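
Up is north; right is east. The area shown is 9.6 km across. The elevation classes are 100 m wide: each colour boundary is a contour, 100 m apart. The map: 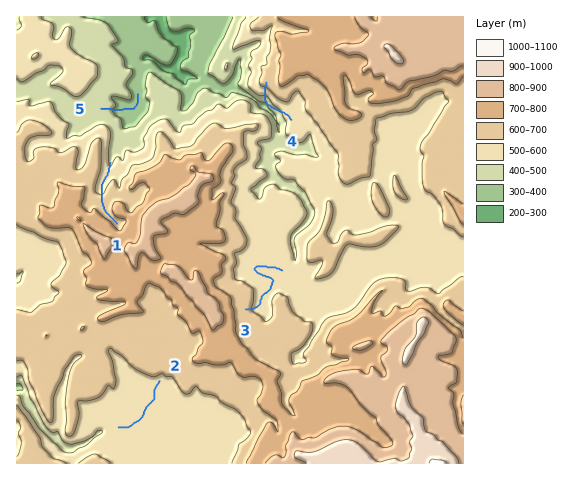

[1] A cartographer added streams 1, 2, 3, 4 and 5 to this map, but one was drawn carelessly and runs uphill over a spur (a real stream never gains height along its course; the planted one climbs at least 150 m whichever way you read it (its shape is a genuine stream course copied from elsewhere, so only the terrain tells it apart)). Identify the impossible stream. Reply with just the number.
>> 4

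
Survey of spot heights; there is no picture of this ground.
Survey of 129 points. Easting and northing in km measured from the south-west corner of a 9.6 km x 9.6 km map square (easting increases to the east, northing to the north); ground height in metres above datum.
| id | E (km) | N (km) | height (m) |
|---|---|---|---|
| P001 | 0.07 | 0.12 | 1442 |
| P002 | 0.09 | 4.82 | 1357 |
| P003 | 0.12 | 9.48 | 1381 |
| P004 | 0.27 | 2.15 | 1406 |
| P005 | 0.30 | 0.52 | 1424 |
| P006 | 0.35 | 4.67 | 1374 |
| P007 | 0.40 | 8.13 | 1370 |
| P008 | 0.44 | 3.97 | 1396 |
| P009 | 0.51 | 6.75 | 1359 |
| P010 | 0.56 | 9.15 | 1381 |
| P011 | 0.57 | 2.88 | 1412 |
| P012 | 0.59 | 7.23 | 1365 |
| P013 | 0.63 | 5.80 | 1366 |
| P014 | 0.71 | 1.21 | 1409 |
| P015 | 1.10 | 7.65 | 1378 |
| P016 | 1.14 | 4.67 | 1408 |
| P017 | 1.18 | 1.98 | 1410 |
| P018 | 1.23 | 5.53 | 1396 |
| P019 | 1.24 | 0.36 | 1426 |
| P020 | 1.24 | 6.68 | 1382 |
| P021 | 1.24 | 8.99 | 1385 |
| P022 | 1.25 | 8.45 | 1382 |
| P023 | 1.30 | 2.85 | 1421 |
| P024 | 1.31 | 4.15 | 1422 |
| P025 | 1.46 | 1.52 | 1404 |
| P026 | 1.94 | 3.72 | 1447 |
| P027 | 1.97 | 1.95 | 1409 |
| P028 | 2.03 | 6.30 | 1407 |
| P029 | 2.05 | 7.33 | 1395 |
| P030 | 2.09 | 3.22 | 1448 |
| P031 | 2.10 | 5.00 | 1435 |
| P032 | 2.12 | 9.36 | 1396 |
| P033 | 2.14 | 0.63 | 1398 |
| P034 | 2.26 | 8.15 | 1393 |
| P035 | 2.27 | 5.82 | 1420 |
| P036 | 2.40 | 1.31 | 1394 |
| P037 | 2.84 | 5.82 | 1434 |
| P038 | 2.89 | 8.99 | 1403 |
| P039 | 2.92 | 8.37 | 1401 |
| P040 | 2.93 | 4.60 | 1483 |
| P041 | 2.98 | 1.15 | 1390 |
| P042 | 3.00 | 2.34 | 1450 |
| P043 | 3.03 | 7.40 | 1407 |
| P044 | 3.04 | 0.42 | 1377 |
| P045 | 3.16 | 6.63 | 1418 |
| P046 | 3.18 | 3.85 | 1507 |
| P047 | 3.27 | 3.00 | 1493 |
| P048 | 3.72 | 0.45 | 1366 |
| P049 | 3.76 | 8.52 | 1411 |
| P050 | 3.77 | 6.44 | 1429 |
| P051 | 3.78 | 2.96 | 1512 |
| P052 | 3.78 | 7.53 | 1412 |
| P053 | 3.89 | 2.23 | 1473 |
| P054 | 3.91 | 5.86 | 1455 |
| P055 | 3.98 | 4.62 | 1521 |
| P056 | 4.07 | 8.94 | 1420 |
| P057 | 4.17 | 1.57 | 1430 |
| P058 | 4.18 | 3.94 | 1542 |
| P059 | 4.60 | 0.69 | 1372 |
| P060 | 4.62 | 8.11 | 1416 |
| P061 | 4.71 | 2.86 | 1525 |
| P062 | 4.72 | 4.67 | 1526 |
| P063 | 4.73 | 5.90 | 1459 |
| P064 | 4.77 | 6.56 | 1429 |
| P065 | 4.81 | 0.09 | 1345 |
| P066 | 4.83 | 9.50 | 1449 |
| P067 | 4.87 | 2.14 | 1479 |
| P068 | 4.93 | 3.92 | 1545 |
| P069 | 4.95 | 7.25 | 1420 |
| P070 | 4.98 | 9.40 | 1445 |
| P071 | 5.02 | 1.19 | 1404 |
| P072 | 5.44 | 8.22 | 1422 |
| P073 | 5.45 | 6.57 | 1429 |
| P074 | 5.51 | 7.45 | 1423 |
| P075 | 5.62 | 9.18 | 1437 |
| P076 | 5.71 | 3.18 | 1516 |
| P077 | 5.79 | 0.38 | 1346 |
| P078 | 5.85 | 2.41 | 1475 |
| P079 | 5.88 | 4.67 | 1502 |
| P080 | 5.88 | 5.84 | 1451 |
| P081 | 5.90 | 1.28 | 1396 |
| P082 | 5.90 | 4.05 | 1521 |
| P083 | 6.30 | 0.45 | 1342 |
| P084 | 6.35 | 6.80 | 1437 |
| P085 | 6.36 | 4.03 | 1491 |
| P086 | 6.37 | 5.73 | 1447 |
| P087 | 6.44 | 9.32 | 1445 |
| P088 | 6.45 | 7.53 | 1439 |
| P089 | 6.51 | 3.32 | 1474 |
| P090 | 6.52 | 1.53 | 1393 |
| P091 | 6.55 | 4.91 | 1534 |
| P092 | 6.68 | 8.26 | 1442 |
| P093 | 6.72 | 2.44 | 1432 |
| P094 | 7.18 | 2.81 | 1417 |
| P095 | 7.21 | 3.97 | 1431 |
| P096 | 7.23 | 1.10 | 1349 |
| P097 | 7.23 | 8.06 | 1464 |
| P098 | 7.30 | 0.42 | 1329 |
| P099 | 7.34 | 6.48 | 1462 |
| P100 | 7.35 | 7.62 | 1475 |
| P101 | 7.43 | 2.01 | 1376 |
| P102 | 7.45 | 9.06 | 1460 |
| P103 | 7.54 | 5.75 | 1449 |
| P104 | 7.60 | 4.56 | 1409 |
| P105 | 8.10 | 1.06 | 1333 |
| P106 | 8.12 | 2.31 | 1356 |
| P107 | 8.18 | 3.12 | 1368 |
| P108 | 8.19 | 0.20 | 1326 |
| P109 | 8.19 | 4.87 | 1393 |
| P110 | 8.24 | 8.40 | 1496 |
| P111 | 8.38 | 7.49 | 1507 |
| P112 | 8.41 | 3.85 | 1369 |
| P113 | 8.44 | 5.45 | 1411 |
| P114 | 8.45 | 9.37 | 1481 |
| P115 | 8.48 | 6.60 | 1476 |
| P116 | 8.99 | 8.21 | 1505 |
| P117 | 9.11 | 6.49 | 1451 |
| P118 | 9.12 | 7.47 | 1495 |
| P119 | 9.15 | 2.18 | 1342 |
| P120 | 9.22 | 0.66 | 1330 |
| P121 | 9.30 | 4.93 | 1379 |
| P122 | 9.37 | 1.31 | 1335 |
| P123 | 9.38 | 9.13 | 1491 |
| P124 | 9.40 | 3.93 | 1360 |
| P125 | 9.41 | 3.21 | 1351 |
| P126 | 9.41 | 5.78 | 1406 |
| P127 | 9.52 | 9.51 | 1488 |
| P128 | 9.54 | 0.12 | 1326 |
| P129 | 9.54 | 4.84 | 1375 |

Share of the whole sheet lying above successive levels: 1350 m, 92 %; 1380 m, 80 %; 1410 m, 59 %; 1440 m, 35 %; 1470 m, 21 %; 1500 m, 10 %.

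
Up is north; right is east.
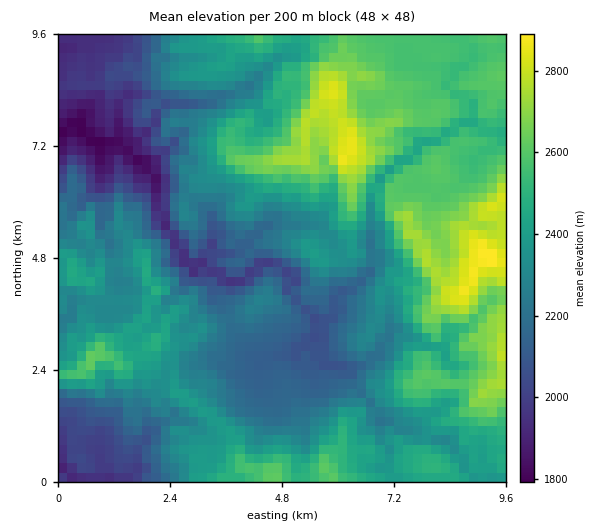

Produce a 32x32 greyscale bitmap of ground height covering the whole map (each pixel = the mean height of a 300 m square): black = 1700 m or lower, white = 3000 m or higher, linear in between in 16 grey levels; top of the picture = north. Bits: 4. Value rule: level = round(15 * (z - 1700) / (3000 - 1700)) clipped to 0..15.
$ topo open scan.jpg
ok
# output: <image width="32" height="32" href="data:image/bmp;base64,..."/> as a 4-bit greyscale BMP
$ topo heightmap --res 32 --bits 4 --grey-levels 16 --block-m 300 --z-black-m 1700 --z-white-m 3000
<image width="32" height="32" href="data:image/bmp;base64,Qk12AgAAAAAAAHYAAAAoAAAAIAAAACAAAAABAAQAAAAAAAACAAATCwAAEwsAABAAAAAAAAAAAAAAABEREQAiIiIAMzMzAERERABVVVUAZmZmAHd3dwCIiIgAmZmZAKqqqgC7u7sAzMzMAN3d3QDu7u4A////ADMzM0VoiZqrqaqpiImZmIg0Q0RWeIiampiqmIiZmYiJNDREVniImIiHiZiHiYh4iTREVVZ3eId3dniYd3d4iZlERFZWZ4h2ZmZ3mGZ3iZqqRVVmZ3iHZVVWZndniZibu2d3d3eHdmVVVVVmeJqqq8yamJiHh3ZVVVVVVXiaqqq8iampiHZlVVVVRFVniqmavIiqmJh3ZlVVVEVnZnmYq7x4iYiJd3ZVVVVFZ3Z4mZu8Z3d4iId2ZmVVRFZ3ebqqvHd3d4eHZWZmZFVWd4q8zKt3h3eIZlVVZkVlVneJvd27iYd3l2RDM1VFZmVoibzdzYh3eIZDNFVERod3Z4rMze2HdniGNERVVmiHd2eby83tZ3Z3ZDVUVWZ3d4dovLvN3Wd2dlNWVWZmZniYebu7zMxlZXZDZmZ4dneIqnq7u7zdVURUM2Z2eIiJmbqKqqqrvVUzQyJXd4iaqqrLmaqqqqxEIjIjZ3iru7zL3LmaqqqrIiEiI1aJqqvMvN3LqaqqqiIRIjVXiamavMzdu6mZqqkRIiM1ZniZiazM3Lu6qpmZIiMkVGZniImrzcu7uqqpqjMjM0VVVmeJms3Lu7qqqaozNDRWd3d2eZrNy7uqqqqqMzREVniIh3iavLu6qqqqqjMzNFZ3iIiYiJu7qqqqqqozMzRWeIiZqZmquqqqqqqq"/>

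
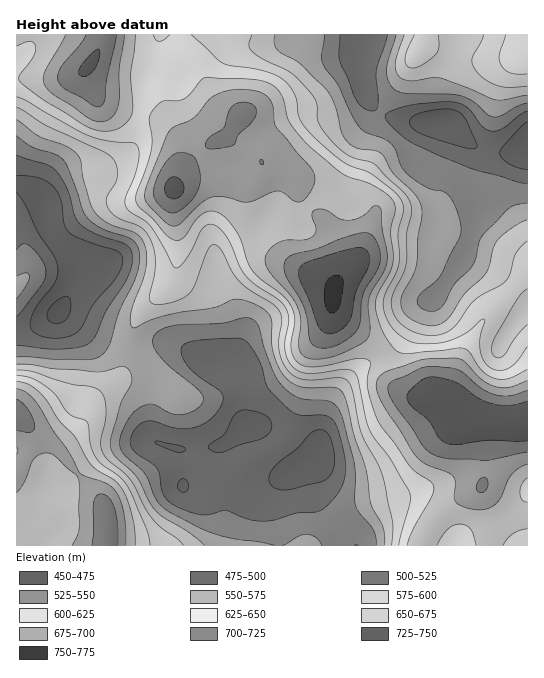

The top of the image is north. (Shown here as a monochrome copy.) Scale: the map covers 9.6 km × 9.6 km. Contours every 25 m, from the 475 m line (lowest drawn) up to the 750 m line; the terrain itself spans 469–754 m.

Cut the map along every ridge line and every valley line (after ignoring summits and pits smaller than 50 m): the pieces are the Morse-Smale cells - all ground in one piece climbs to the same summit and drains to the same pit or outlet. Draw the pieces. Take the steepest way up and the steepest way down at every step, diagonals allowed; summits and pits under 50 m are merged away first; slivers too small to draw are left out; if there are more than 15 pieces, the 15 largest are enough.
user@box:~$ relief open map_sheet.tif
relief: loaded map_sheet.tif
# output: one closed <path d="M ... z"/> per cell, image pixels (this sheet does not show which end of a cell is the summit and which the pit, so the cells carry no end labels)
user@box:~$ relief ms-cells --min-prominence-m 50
<path d="M374 107l-1 10-12 19-20 44-11 11-15 8-7 8 19 17 13 29 1 16-6 18-3 17 3 8 12 13 23 16 13 14 18-15 18-31 20-14 26-37 37 17 26 22 0-146-14 2-28-2-12-5-27-23-44-2-14-4z"/><path d="M250 234l-23 9-11 10 0 16 3 12 13 27 7 20 0 13-4 15-8 10-10 0-24-11-12 2-10 6-10 13-5 13-5 27 0 19 4 7 11 4 9 3 24 0 24-4 23-20 12 2 11 12 18 25 8 5-16 14-6 10-1 16 7 36 75 1-3-7-31-35-7-20-4-23 11-12 0-10 4-18 4-12 11-18 22-24 21-10 1-4-48-41-3-8 3-15-8-8-60-28-14-13z"/><path d="M221 34l-60 0-2 3-4 23-8 20-7 35 23 7 13 13 5 12 0 10-6 26 5-11 21-21 16-10 12-2 34 24 10 2 16 6 7 10 7 19 4 5 4-2 19-12 11-11 20-44 12-19 2-5-10-17-4-19 0-20 4-12-70-6-21 5-39 2-6-3z"/><path d="M173 343l-15 0-12 4-16 2-3 16-7 12-25 22-10 22-15 16-14 10 44 52 4 8 3 14 0 24 171 1 1-9-7-28 1-16 6-10 16-14-8-5-18-25-11-12-12-2-15 14-17 8-39 2-17-6-6-4 0-32 9-31 10-13 10-6 16-1z"/><path d="M383 355l-22 12-18 18-10 14-9 22-4 18 0 10-11 12 0 7 11 36 35 42 64 0 13-23 15-17 31-16 5-5 2-10 0-26-2-14 1-12-21-2-9-6-16-16-5-2-22-2-12-6-7-10z"/><path d="M145 115l-5 1-5 27-12 15-12 7-30-2-14 4-15 12-11 18 12 38 20 21 6 11-2 14-18 31 32 22 31 13 9-2 0-9 5-16 5-8 30-28 6-21 0-30-4-17 0-25 2-12 6-22 0-10-5-12-9-10-12-7z"/><path d="M61 313l-24 13-21 6 0 213 90 1 1-25-3-14-4-8-44-52 14-10 15-16 10-22 25-22 8-16 1-13-19-5-19-9z"/><path d="M465 258l-26 37-20 14-18 31-17 15 5 17 8 15 6 4 14 6 16 0 5 2 16 16 9 6 64 2 1-124-26-24z"/><path d="M527 34l-158 0-8 22 0 20 4 19 10 14 14 8 22 5 36 1 22 19 13 8 9 3 23 0 13-3z"/><path d="M229 139l-12 2-10 5-27 26-4 8-3 11 0 25 4 17 0 30-2 13-4 8-30 28-5 8-5 16-1 13 16-2 12-4 15 0 44 23 10 0 8-10 4-15 0-13-7-20-13-27-3-12 0-16 11-10 22-10-5-14 0-20 5-14 11-13 1-11z"/><path d="M102 34l-86 1 0 149 17 7 8 10 7-17 17-15 16-6 30 2 12-7 12-15 5-28-23-6-15-7-6-6-11-23 16-29z"/><path d="M501 422l-16 0-2 2 2 25 0 26-2 10-5 5-31 16-18 21-8 19 107-1-7-26 2-12 5-12 0-71z"/><path d="M21 185l-5 0 1 146 20-5 20-12 15-22 7-15-2-14-24-28-10-32-10-12z"/><path d="M159 34l-56 1-2 9-16 27 6 16 11 15 27 11 12 0 6-33 8-20z"/><path d="M307 206l-16 17-22-2-20 12 4 7 14 13 60 28 7 8 7-20-1-16-13-29z"/>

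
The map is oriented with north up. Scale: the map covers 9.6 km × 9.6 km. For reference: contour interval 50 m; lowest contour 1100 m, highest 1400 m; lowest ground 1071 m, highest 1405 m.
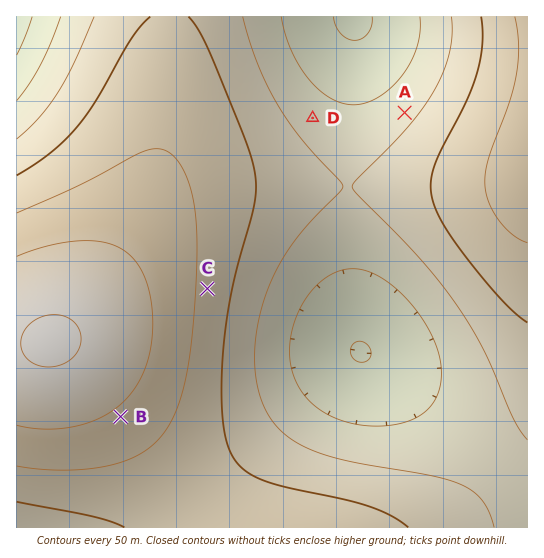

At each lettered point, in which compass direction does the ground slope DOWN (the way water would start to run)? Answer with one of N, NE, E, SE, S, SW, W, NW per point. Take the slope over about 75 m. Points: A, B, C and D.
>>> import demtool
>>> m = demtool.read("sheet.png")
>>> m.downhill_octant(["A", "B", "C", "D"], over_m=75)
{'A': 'NW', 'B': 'SE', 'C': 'E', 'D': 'NE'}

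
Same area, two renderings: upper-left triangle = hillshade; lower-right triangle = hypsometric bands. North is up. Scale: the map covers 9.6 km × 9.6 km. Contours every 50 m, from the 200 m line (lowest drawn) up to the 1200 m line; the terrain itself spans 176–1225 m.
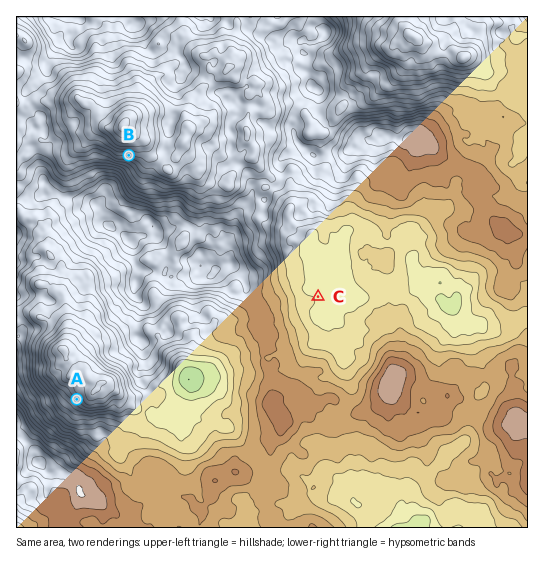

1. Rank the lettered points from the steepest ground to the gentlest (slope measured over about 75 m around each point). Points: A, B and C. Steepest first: B A C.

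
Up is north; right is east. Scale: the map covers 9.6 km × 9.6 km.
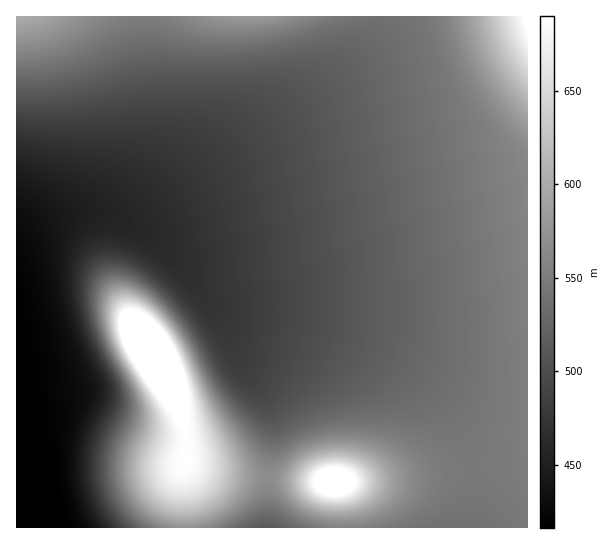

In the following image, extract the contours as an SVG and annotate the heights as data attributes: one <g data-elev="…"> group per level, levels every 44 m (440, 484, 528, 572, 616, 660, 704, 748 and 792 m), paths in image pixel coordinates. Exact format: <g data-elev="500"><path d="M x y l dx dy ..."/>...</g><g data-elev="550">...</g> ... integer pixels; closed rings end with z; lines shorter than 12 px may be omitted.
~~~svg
<g data-elev="440"><path d="M17 188l25 17 8 8 5 9 3 13 2 44 5 27 11 35 19 45 0 12-15 40-3 27 1 16 3 16 7 16 8 14"/></g><g data-elev="484"><path d="M17 121l44 3 92-3 22 2 19 5 17 10 13 15 11 22 10 34 11 56 3 50-1 22-3 18-6 14-6 6-5 0-7-5-30-44-17-21-21-22-20-15-18-9-18-3-6 1-7 4-8 11-3 21 4 26 9 27 18 35 3 13-2 13-12 24-5 15-3 16 1 16 3 13 5 14 7 12 8 10"/></g><g data-elev="528"><path d="M239 527l18-9 10-2 10 2 15 9"/><path d="M17 79l21 0 22-4 61-19 20-4 18-1 51 4 25 0 28-3 58-10 21-2 16 2 10 7 8 12 7 20 25 113 14 85 2 31-1 25-3 20-6 17-11 14-17 11-69 22-18 8-18 11-6 1-6-1-8-4-10-8-26-30-14-20-23-45-12-17-14-15-16-14-16-9-13-3-11 2-7 6-4 9-1 12 1 15 9 28 21 41 4 17-2 12-15 35-2 13 0 15 4 15 7 13 9 12 11 9"/></g><g data-elev="572"><path d="M194 527l23-7 22-15 16-20 2-7-1-8-10-21-32-50-26-53-15-24-15-17-16-13-15-6-12-1-6 4-5 8-2 10 1 15 9 27 23 42 5 19-2 13-10 22-4 12-1 13 2 12 6 16 12 15 15 9 18 5"/><path d="M332 521l17 0 17-3 15-6 12-9 8-10 3-11-2-12-7-11-10-8-12-5-15-4-16-2-15 2-14 3-13 6-10 8-9 10-4 8 0 6 5 10 9 11 11 8 13 5z"/><path d="M17 42l17-2 17-5 16-8 15-10"/><path d="M206 17l17 5 19 1 23-1 23-5"/><path d="M459 17l9 32 15 32 19 28 25 29"/></g><g data-elev="616"><path d="M175 513l11 0 12-2 11-4 10-8 8-9 4-9 1-11-1-11-5-14-19-39-22-53-11-20-13-17-15-13-13-7-12-1-7 3-4 8-1 11 2 13 9 23 25 45 6 19-2 13-11 31-1 9 1 9 5 12 8 10 11 7z"/><path d="M327 509l12 0 12-1 11-4 9-6 5-7 3-8-1-8-5-8-14-9-20-5-20 3-16 8-5 7-3 7 0 7 3 6 11 11z"/><path d="M487 17l6 21 8 20 12 20 14 18"/></g><g data-elev="660"><path d="M329 501l17-1 13-7 4-6 1-5 0-5-4-6-10-6-13-3-14 2-11 6-6 9 2 10 9 8z"/><path d="M179 495l8 0 8-2 7-5 6-6 3-7 2-8-3-20-21-70-9-23-6-13-12-17-13-12-14-8-10-1-6 4-3 8 0 11 2 12 9 20 30 48 7 19 0 13-9 25 1 12 3 8 5 6 7 4z"/><path d="M509 17l7 22 11 22"/></g><g data-elev="704"><path d="M328 493l10 0 9-3 5-7-1-6-5-4-8-3-8 0-8 3-4 5-1 7 5 5z"/><path d="M175 410l4 1 4-2 3-14-4-21-9-25-10-16-13-14-13-7-10 0-4 5-2 9 2 12 6 13 25 38 12 14z"/></g><g data-elev="748"><path d="M166 389l7-1 2-3 1-6-3-14-6-16-8-13-9-10-9-5-8 0-4 5-1 7 6 18 17 25 8 8z"/></g><g data-elev="792"><path d="M158 371l5 0 2-4 0-8-3-9-5-8-7-7-5-3-6-1-2 3-1 4 3 12 10 13z"/></g>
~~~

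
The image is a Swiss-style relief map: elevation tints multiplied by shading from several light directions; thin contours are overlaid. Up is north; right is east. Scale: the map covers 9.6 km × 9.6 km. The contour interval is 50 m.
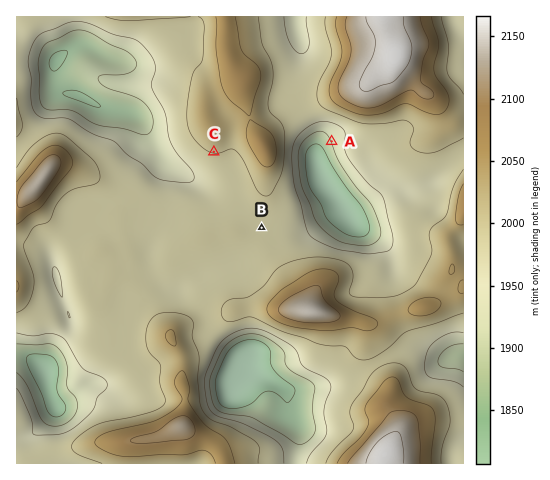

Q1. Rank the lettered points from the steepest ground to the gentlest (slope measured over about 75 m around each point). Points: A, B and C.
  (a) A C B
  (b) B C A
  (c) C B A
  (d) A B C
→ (a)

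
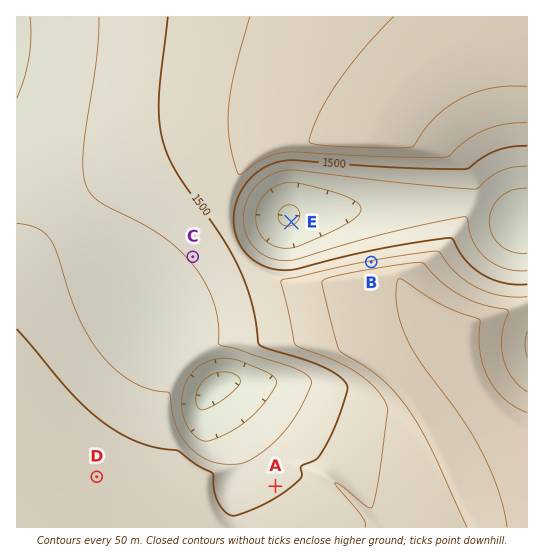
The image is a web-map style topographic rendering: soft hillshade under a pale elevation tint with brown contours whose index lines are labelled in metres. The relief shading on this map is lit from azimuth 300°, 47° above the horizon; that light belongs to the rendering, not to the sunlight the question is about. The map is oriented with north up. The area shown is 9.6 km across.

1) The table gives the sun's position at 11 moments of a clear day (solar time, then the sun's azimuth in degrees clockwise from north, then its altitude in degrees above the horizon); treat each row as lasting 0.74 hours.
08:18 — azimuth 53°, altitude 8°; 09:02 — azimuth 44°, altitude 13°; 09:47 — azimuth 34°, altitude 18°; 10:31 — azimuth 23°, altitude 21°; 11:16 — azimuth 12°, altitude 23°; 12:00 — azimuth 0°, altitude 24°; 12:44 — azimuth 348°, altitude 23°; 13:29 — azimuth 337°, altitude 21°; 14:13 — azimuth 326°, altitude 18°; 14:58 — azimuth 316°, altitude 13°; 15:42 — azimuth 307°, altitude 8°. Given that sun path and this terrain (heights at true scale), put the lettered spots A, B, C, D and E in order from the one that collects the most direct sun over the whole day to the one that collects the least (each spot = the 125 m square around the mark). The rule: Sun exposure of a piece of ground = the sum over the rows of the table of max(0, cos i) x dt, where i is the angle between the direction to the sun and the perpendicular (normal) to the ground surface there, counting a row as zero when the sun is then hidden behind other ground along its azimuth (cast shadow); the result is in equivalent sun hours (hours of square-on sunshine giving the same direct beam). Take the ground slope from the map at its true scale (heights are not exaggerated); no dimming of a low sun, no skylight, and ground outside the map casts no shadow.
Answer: B > A ≈ D ≈ E > C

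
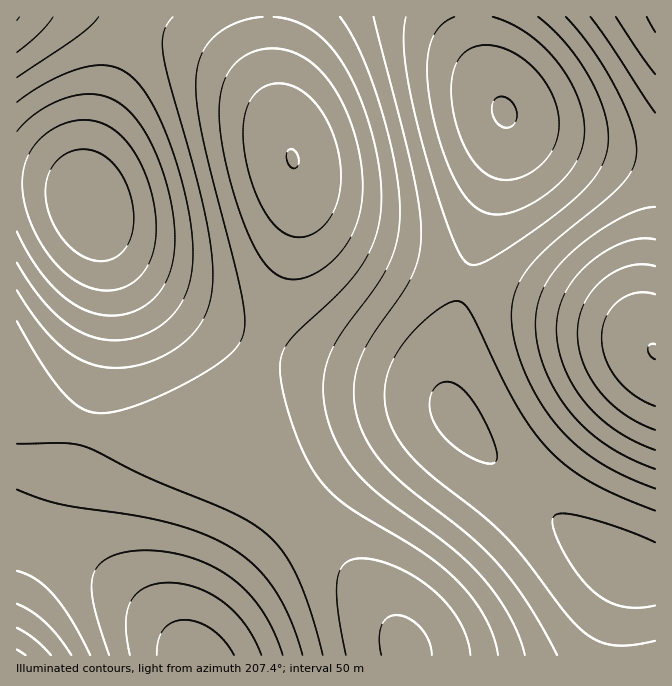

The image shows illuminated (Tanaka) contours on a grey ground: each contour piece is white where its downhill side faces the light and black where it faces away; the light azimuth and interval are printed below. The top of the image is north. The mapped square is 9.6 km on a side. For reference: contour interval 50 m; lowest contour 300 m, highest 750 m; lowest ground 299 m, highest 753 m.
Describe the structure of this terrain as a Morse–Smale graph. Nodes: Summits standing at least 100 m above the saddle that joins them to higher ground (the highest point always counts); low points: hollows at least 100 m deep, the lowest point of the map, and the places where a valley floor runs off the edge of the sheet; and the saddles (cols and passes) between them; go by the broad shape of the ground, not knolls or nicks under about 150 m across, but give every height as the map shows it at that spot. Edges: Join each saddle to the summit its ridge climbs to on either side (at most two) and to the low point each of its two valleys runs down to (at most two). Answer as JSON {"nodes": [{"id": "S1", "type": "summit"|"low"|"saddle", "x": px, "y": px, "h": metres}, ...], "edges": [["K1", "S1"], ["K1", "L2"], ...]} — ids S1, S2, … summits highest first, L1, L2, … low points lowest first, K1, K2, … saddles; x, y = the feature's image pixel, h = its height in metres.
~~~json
{"nodes": [
{"id": "S1", "type": "summit", "x": 504, "y": 112, "h": 753},
{"id": "S2", "type": "summit", "x": 90, "y": 205, "h": 743},
{"id": "S3", "type": "summit", "x": 195, "y": 655, "h": 679},
{"id": "L1", "type": "low", "x": 654, "y": 350, "h": 299},
{"id": "L2", "type": "low", "x": 292, "y": 158, "h": 299},
{"id": "L3", "type": "low", "x": 17, "y": 655, "h": 337},
{"id": "L4", "type": "low", "x": 405, "y": 650, "h": 339},
{"id": "L5", "type": "low", "x": 655, "y": 17, "h": 390},
{"id": "L6", "type": "low", "x": 17, "y": 17, "h": 396},
{"id": "K1", "type": "saddle", "x": 525, "y": 492, "h": 645},
{"id": "K2", "type": "saddle", "x": 465, "y": 283, "h": 596},
{"id": "K3", "type": "saddle", "x": 655, "y": 160, "h": 529},
{"id": "K4", "type": "saddle", "x": 34, "y": 538, "h": 520},
{"id": "K5", "type": "saddle", "x": 134, "y": 17, "h": 512},
{"id": "K6", "type": "saddle", "x": 87, "y": 428, "h": 446},
{"id": "K7", "type": "saddle", "x": 262, "y": 347, "h": 444},
{"id": "K8", "type": "saddle", "x": 297, "y": 510, "h": 427}],
"edges": [["K1", "S1"], ["K1", "L1"], ["K1", "L4"], ["K2", "S1"], ["K2", "L1"], ["K2", "L2"], ["K3", "S1"], ["K3", "L1"], ["K3", "L5"], ["K4", "S3"], ["K4", "L2"], ["K4", "L3"], ["K5", "S2"], ["K5", "L2"], ["K5", "L6"], ["K6", "S2"], ["K6", "S3"], ["K6", "L2"], ["K6", "L4"], ["K7", "S1"], ["K7", "S2"], ["K7", "L2"], ["K7", "L4"], ["K8", "S1"], ["K8", "S3"], ["K8", "L4"]]}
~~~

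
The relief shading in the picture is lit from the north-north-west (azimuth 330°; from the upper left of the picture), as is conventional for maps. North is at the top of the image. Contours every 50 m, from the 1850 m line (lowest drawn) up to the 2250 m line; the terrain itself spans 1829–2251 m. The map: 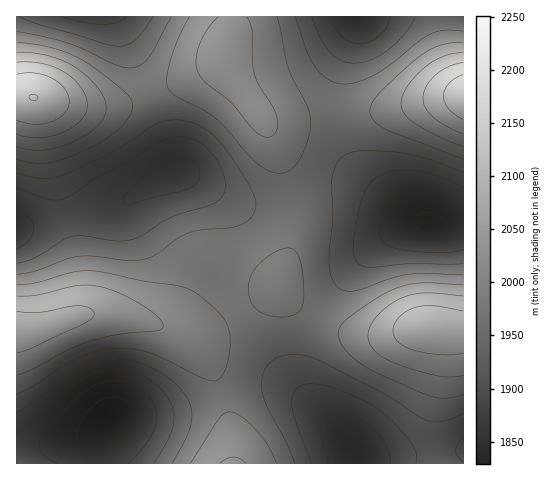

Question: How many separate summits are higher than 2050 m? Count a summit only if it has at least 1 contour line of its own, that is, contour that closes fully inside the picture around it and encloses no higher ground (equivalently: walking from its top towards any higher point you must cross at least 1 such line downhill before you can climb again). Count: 1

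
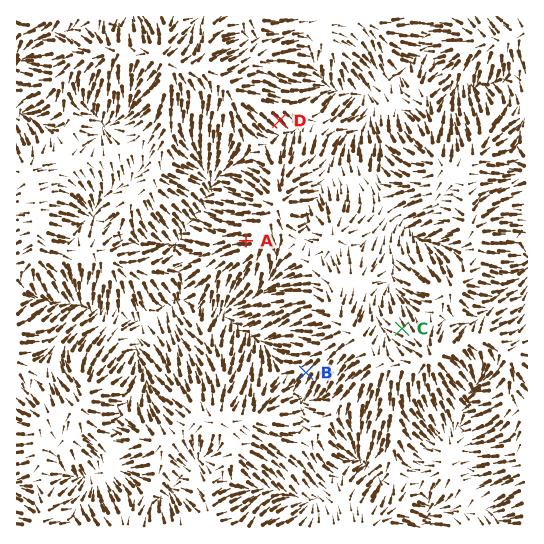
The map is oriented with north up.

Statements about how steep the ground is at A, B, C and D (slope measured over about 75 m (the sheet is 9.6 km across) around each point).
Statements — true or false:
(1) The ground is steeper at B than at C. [true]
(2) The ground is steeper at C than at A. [false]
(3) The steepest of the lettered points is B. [false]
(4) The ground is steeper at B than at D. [true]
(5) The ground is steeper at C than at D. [false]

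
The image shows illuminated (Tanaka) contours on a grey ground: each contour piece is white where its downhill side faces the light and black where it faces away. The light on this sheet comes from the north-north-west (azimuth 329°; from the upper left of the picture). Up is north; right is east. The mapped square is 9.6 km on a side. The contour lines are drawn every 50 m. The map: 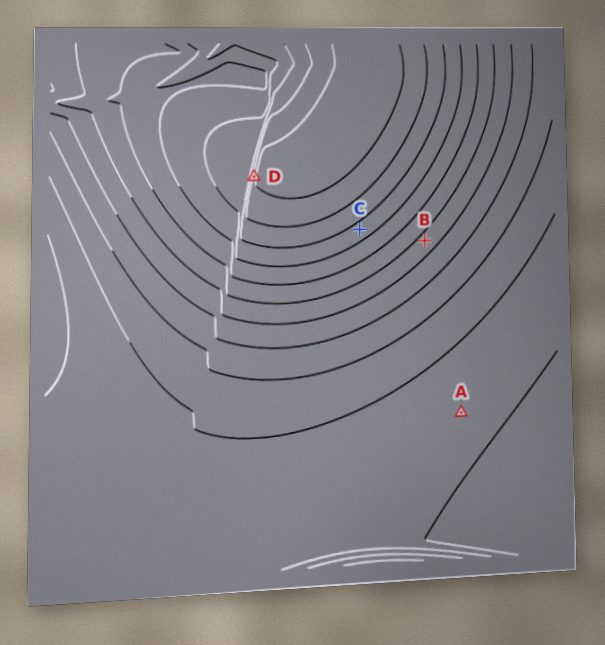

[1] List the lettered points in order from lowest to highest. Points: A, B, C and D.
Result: A B C D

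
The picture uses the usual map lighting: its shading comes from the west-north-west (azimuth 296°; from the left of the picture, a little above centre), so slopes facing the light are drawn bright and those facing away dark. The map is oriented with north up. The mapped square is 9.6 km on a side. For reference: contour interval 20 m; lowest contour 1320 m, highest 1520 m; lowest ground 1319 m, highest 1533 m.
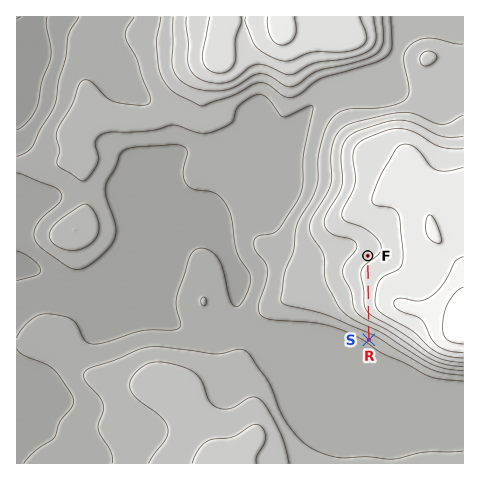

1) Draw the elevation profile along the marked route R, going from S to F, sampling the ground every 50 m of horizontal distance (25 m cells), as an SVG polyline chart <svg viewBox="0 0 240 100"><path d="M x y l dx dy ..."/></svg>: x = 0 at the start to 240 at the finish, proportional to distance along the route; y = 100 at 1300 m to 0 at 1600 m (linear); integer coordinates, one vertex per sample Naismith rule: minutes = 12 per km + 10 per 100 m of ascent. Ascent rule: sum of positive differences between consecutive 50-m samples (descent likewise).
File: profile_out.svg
<svg viewBox="0 0 240 100"><path d="M0 72l7-2 6-1 7-3 7-2 6-2 7-3 7-3 6-2 7-3 7-2 6-2 7-1 7-1 6-1 7 0 7 0 6 0 7 0 7 0 6 0 7 0 7 0 6 0 7 0 7 0 6 0 7 0 7 0 6 0 7 1 7 0 6 1 7 1 7 0 6 1 7 1"/></svg>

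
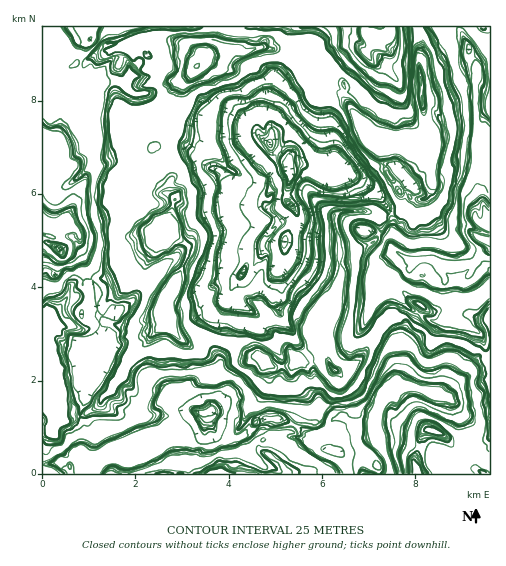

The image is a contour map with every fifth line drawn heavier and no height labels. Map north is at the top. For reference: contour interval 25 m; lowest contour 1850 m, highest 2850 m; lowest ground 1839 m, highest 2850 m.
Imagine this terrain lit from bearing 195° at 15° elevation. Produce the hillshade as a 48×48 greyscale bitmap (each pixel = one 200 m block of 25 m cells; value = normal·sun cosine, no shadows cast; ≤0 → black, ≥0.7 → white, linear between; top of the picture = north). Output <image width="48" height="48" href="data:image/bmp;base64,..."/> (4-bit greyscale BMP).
<image width="48" height="48" href="data:image/bmp;base64,Qk32BAAAAAAAAHYAAAAoAAAAMAAAADAAAAABAAQAAAAAAIAEAAATCwAAEwsAABAAAAAAAAAAAAAAABEREQAiIiIAMzMzAERERABVVVUAZmZmAHd3dwCIiIgAmZmZAKqqqgC7u7sAzMzMAN3d3QDu7u4A////ADAkViAAAANFQAAAA3UTQgBFqAy3AlZmVEaFZ0ASAAARAAABJmMkAABWggyTBGZmVa2qvKdmVBAAAAABVjNBACVlIDpSNnhmZtyc3Lu4ZmMREQAAEzUwJmZlAIlWnMdFZ5ipl5u7uoZlMCZmMQAVq2VUJJhWeTABV2aGeIiKy4ZUABZqkxJpyoVlRYdSEAAAaHZDWcl2diRUSHdpqry5h6vJdlEwAAAFimVBRqmFVCVWrMh4jf/tuO/+p0AAAABZiGYxVDmHVXZmnNmpvu3crf/8mGMQAVqpiWUiVRWIVZvM3c3t7aiorv65iJd4vd2pimUjZkF3dq3eypz/7cvczdhpd5ve/+zciVQEZmJXrN3e3Irt24abvHMlZpzM7s3cyFMFVmUmrMvNy62XYQBTZ0EAJnveztzO1lNFZlZHapnaVrtjAAQAdlEAFZrLvLzaMlWJhmeHet3CREEAAAAGdlM0BZiLxSMABWZ3RWdmeLowEAAAAQAYdlVDA3vNcAAAalUgJWVDZ3USAAAABSBlVlVTIEmUIzRWdxEjZmZyZGUiBBAAVQBEFVRjQgACZEVVUQA2ZWnKY0VSFBA1QAEiAVRSRQADACNDQBEkRXrLdRVkRCRVACMQACVCNVNQAAAABBAiRop3ZiFEdDRTVAAAARVCRWUAAAAAAQAAFYpmZ1EUdERVUwAAEkUyVVAANFVVQAAABHhmi7cWZURoUTQyJXYyZRAWVXmnUgABJGdnrLuXZkRWUSRUaIczZjK9ze3JQBaERXdoqIq0NUVVVFVmeIcRBnzu7tpxAGhliYdmdmZgESRWZ4h2ZoYABazNzJYQBFZYu5dlIlUgEAFVZ3ZlR4YWy7vcu6QRM7y8qrdlIAMDIAJVUyI2iXFc2lqneHYxNtzLiLdmUhNFMiRVUzI7twAAAAiImmgjmpeYeIZmZnVDMlRWVkN8kAAAAEqXe4UVq2Zoh2ZWZlMCAkRmZRMkAAAABMpUinJFeFVXtzZmZUITAgaGUAAAAAEBjdYqxkNWVlZWtzVWZlRAA0pUABBDJWZ8/7SdpUM2RWZql2ZlZmVAN6UAABN3eIff/8zrZWMkRWZ7lnlmZmUyV2AAEgfLrd3//aumZlNDRWaadnhmVVVWVTAAQkjM7t7/x1VlVkNTRrvJZndmVVVWRTIjVqie/d79dTADVSJCR923ZodlVVVVVUNVZ6nf7t/qQAAAZQISSph2ZndlVVVldUVqmL3e7d7EAAACpRICXGZmZmQwAVZ2iWiu3e/t7MtgAgAHtCICWFZmZmAANnnMu73+7u7tpmYwMAAHkgADVmZmZmEVmnre7v/tzdy8ZmZBAAAncQAiRWZmZmeYmGRc7t3KvLrYZWUAAAKHUAAwWGZmaLqstlRmmqiZus62ZlIAAEWXMAAgimZUNsurdmeTRVR7u9pmVUAAAAJ2MAAyqmVQAEZ3Zmh0AAIlZ2VVVQABJAFmAAM2yGUQAAAAJFYAAAAAABMhEAEkNVSIEAVLp1QAVRAAAkIAAAAAAAEAAAMzF2aJQDVchw=="/>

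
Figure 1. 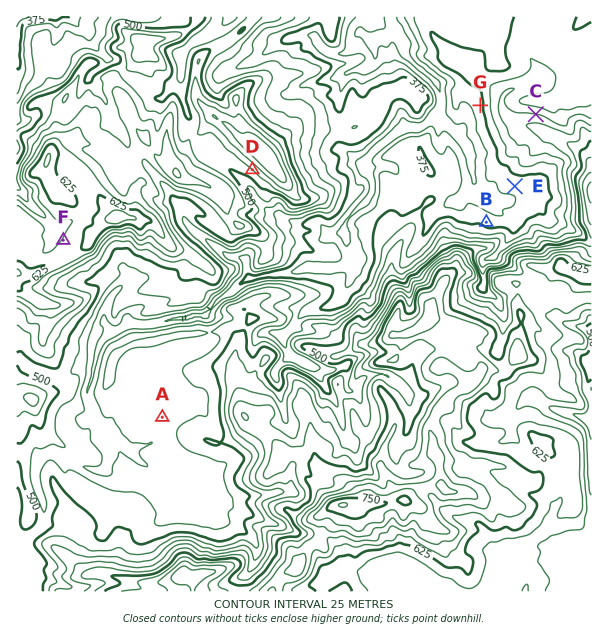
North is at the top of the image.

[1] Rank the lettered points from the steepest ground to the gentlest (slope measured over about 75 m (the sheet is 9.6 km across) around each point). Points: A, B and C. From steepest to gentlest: C B A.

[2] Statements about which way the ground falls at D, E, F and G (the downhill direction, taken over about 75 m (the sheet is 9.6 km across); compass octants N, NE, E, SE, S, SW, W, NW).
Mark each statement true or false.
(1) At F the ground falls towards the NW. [true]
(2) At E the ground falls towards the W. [false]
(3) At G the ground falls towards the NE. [false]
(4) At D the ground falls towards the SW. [true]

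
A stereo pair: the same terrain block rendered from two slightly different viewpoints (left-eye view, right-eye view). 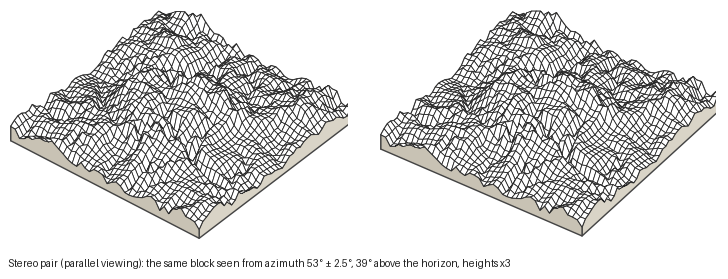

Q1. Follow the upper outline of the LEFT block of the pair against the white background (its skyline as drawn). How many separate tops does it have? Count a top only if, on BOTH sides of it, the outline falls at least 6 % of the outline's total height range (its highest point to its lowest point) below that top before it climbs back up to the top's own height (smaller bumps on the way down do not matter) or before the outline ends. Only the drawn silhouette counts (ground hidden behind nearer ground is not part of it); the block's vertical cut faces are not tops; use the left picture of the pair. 2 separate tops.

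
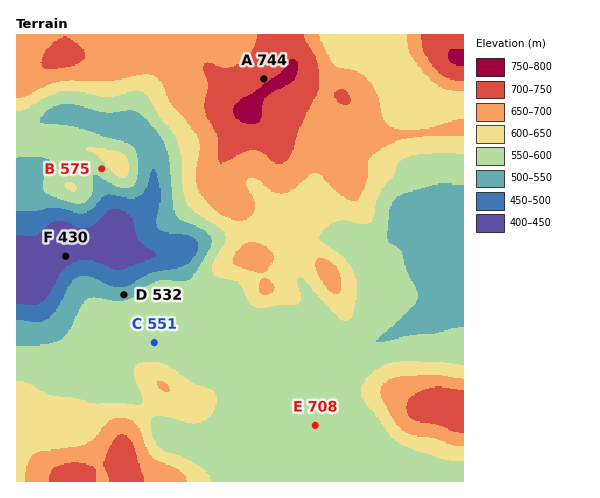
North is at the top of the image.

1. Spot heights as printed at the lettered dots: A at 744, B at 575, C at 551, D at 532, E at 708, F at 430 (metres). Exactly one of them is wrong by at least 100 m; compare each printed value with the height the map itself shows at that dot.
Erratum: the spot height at E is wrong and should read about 558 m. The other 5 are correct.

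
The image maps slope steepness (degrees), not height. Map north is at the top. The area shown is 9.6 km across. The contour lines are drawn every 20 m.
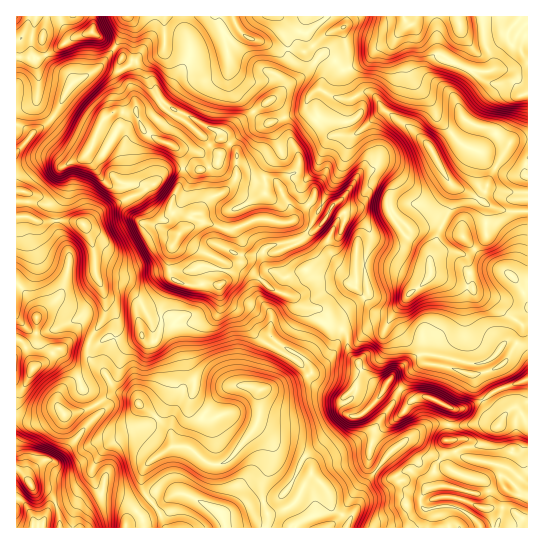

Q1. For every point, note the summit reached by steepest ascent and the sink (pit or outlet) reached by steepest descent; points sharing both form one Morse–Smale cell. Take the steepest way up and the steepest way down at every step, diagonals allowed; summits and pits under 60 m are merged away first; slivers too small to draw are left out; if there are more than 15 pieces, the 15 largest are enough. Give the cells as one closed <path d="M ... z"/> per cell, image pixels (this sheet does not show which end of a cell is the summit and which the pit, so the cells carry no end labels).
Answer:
<path d="M273 100l-6 1-30 22-15 16-7-10-6-1-15-9-21-10-11-8-13 8-11 0-2 2 7 22-11 9-3 7 4 30 4 5 10 6 6 12 8 7 9 0 2 2 9 14 0 6-10 20-2 20 4 10-12 26 0 19-5 15-9 0-5-5-11 4-24-3-9 7-10 1 1 13 15 13 9 16 6 5 14 4 10 12 12 7 16 16 1 4 1 11-22 14-8 11-2 14 8 14-20 19-3 10 220 0 3-6-4-6-12-6-6-20-16-16 0-8-3-4-11-7-18-6-23-23 4-13 0-23 19-3 23-8 21-14 10-11 8-23-13-10-1-6-5-4-5-3-15-1-8-10-24-9-29-25-4-1 4-4 2-15-7-12 1-3 9 12 5 1 12 10 10 2 26-10 18-14 12-16-2-5-14-8-21 21 0-10-11-18-1-10 17-13 2-15-10-17-5-23z"/><path d="M346 16l-67 1 5 9 0 9 4 8 0 12 3 8-7 14 0 9-3 5-9 8 12 16 5 23 10 17-2 15-17 13 0 6 11 18 3 13 19-20 14 8 2 5-9 13-21 17-26 10-10-2-12-10-5-1-9-12-1 3 7 12-2 15-4 4 4 1 29 25 24 9 8 10 15 1 5 3 12 16 8 2 4-5 7-3 18 0 6-2 12 1 2-4 2 7 7 8 19 16 1 8 6 9 21 3 24 8 20-4 16-10 14-26 2-9 5-1 0-186-14 1-7 3-16-14-13-2-12-7-12 13-24 15-21-21-23-15-15-19-8-1-10 7-14 0-17-8-2-4 7-16 20-22-4-16 0-6 4-4z"/><path d="M527 380l-29 9-15 11-22 9-11-1-21-11-11 0-7 3-12-9-10 18-18 23-52 28-7 7-1 7 16 16 6 20 16 11-2 7 180 0z"/><path d="M135 111l-21 1-7 4-6 6-8 19-28-13-12-11-20 16-14-8-3 1 0 91 9-1 13 5 39 0 8 5 6 12 4 13 1 24 9 23 0 16-4 9-9 12-2 9 8 0 9-7 24 3 11-4 5 5 8 0 6-15 0-19 12-26-4-10 0-10 3-15 9-15 0-6-11-16-9 0-8-7-6-12-10-6-4-5-4-30 3-7 11-9z"/><path d="M103 372l-6 0-32 15-8 11 0 7 5 7-5-1-22 10-19-2 1 109 108 0 4-10 20-19-8-14 0-10 4-9 6-6 22-14-2-15-17-16-11-7-10-12-16-5z"/><path d="M458 16l-43 0-5 9-7-9-56 0 0 7-4 4 4 22-18 18-9 22 19 10 14 0 10-7 8 1 15 19 23 15 21 21 24-15 12-13 12 7 13 2 16 14 20-4 1-45-7 1-8-12-20 1-8-3-10-8 2-18-17-26z"/><path d="M278 16l-151 0-6 19-6 12 6 7 1 5 11 1 4 5 0 13-4 9 3 23 13-1 13-8 11 8 21 10 15 9 6 1 7 10 15-16 38-26 9-11 0-9 7-16-3-6 0-12-4-8 0-9z"/><path d="M30 217l-3 6 0 8 8 22 0 14-14 22 10 12 5 12 0 25-5 6-6 2 9 22 9-5 14-14 4 0 12-9 16 3 15-25 1-20-9-23-1-24-10-25-8-5-39 0z"/><path d="M93 16l-77 1 1 91 13-3 7-6 2 7 14 11 18-32 24-14 9-9 9-15-21-16z"/><path d="M361 369l-35 0-14 4 42 10 2 8-4 7-7 5-22 1-29 9-13 0-15-4-5-10-1 14-4 13 23 23 27 11 5 6 0 6 1-5 7-7 52-28 18-23 11-19-11-9-4 6-10-3z"/><path d="M21 287l-5 6 0 125 19 3 26-11-4-5 0-7 8-11 32-15 7-1-15-13 0-15-8-3-11 1-9 8-4 0-14 14-10 4-10-24 6 2 7-7 0-25-5-12z"/><path d="M527 325l-4 1 0 5-6 12-10 18-8 6-12 5-16 3-24-8-26-3-9 7-12 19 11 10 7-3 11 0 21 11 11 1 22-9 15-11 29-9z"/><path d="M527 16l-68 1 1 12 17 26-2 18 10 8 8 3 20-1 8 12 7-2z"/><path d="M311 372l-4 4-16 7-17 5-13 1-1 9 3 8 10 6 21 1 23-8 28-2 7-5 4-7 0-6-7-5-34-5z"/><path d="M391 317l-7 14 0 22-23 17 10 11 7 4 7 2 4-6 12 8 11-18 9-7 4-1-5-8-1-8-19-16z"/>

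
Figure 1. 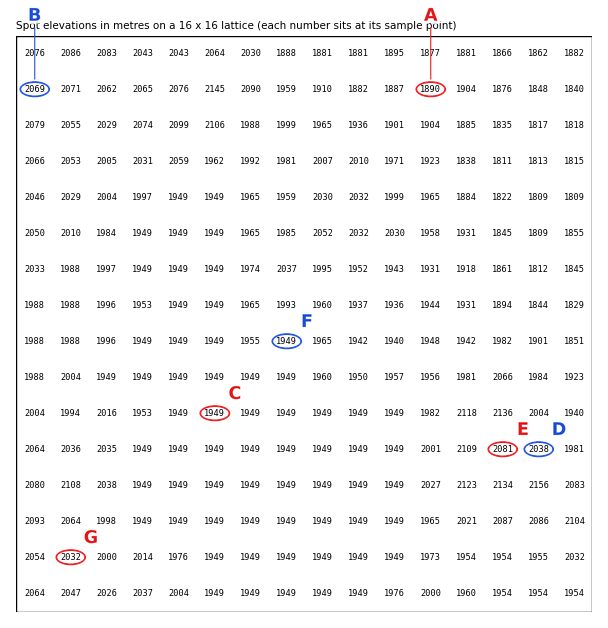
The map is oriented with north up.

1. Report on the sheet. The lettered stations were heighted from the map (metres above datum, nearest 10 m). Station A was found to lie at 1890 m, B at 2070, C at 1950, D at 2040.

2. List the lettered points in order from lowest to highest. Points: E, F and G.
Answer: F G E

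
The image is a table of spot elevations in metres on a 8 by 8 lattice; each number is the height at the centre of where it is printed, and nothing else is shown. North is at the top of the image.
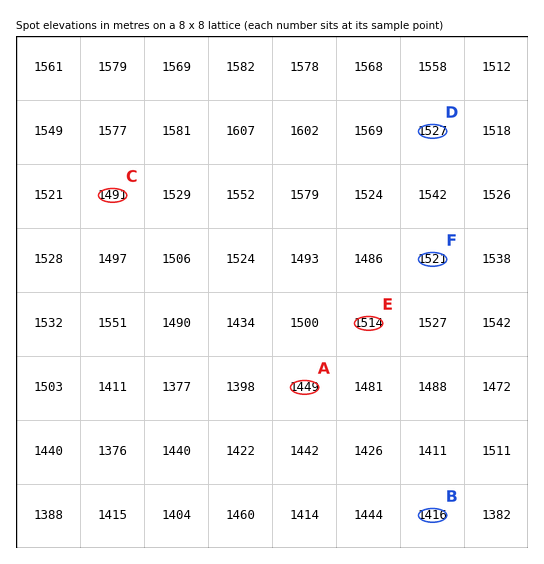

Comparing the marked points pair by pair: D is higher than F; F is higher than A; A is lower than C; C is lower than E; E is higher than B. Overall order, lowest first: B A C E F D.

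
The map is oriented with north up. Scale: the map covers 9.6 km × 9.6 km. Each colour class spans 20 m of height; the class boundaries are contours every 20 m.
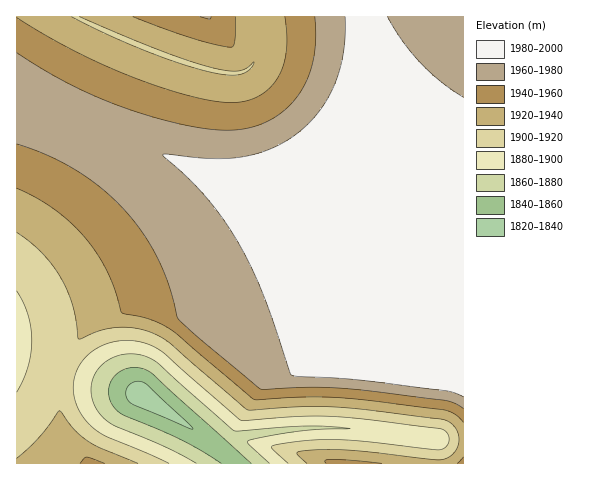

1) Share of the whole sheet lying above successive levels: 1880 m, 95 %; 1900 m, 90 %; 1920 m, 81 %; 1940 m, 67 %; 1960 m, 53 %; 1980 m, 33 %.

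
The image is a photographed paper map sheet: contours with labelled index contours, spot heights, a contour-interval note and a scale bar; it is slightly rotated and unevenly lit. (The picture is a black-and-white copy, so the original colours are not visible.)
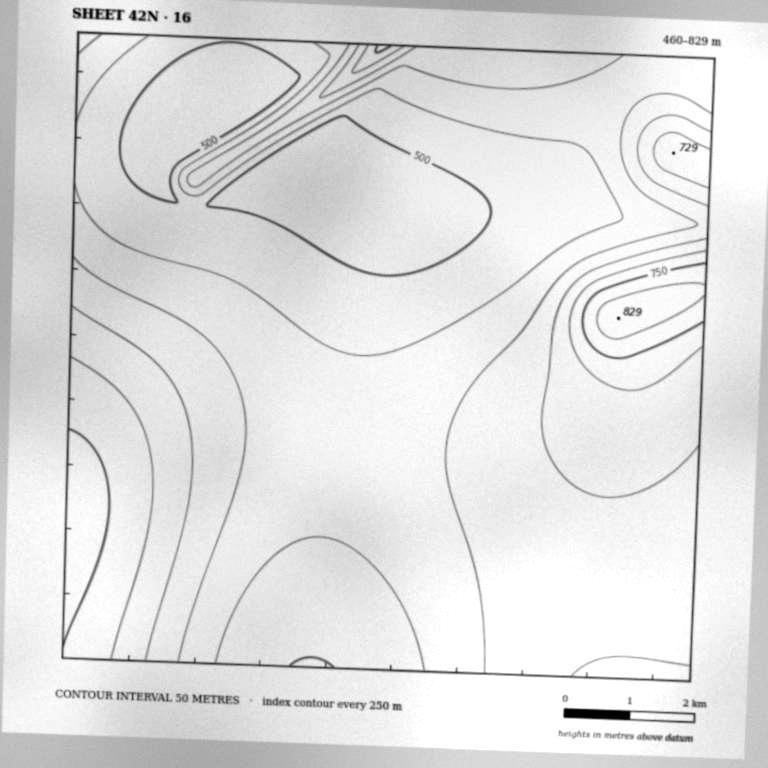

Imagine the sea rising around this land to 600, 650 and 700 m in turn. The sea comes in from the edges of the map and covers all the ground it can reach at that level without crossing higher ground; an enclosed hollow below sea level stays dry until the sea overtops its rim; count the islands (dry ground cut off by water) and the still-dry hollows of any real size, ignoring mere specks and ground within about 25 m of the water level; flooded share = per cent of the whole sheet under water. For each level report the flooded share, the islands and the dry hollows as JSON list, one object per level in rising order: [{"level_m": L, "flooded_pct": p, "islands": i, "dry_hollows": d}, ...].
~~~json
[{"level_m": 600, "flooded_pct": 57, "islands": 0, "dry_hollows": 0}, {"level_m": 650, "flooded_pct": 80, "islands": 0, "dry_hollows": 0}, {"level_m": 700, "flooded_pct": 90, "islands": 0, "dry_hollows": 0}]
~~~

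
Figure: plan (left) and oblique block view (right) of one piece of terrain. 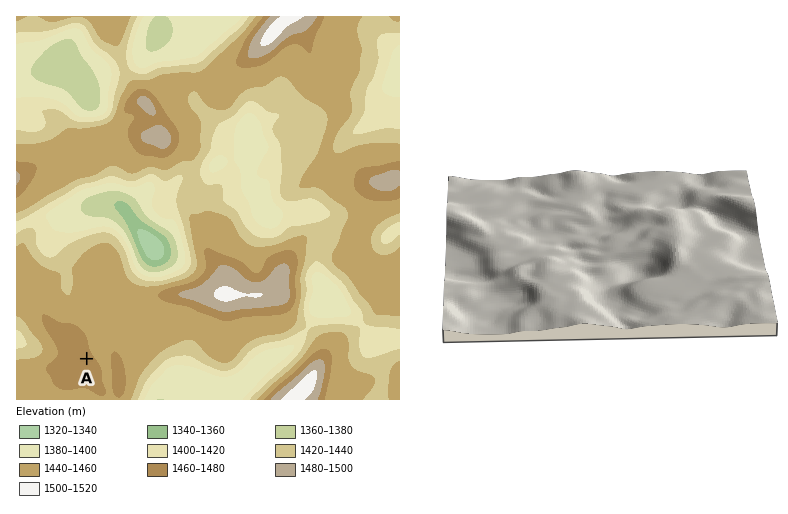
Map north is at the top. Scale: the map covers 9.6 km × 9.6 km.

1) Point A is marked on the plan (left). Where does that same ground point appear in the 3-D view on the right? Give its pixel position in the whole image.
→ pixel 736 291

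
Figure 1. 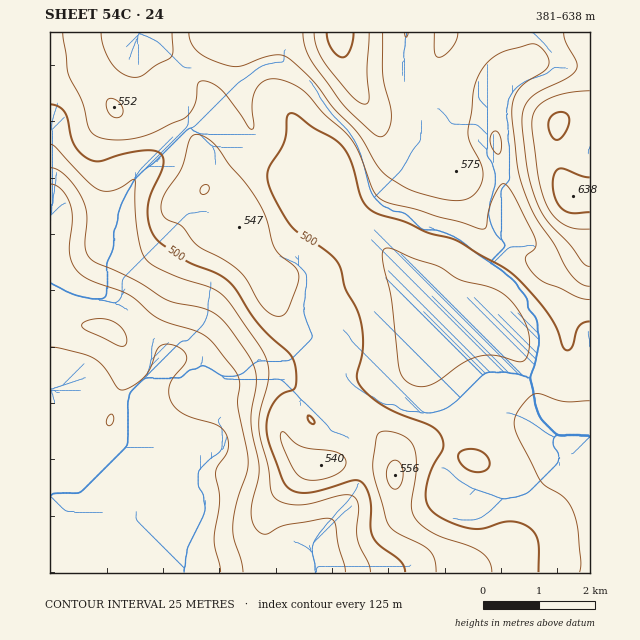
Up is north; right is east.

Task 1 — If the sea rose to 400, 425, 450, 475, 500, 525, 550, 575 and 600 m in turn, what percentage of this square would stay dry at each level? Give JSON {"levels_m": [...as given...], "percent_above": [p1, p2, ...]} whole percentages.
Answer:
{"levels_m": [400, 425, 450, 475, 500, 525, 550, 575, 600], "percent_above": [89, 82, 78, 67, 48, 29, 14, 6, 3]}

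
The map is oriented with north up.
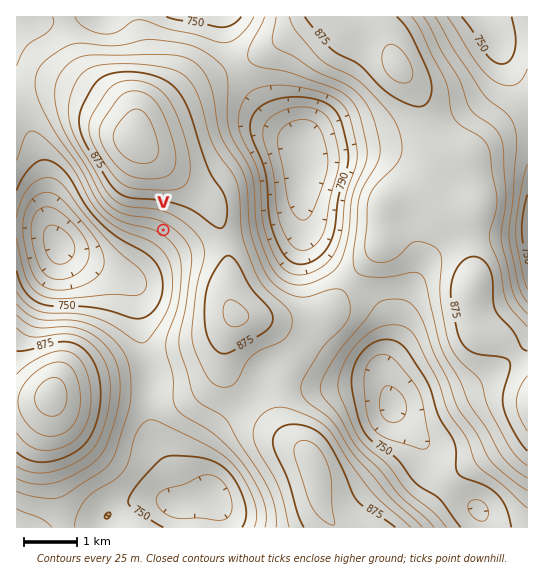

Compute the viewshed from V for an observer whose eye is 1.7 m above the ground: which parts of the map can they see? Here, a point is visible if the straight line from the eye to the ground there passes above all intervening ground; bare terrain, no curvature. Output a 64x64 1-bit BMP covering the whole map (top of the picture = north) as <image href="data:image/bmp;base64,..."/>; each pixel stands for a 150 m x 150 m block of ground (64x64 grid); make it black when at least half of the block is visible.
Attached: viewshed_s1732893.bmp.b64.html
<image width="64" height="64" href="data:image/bmp;base64,Qk0+AgAAAAAAAD4AAAAoAAAAQAAAAEAAAAABAAEAAAAAAAACAAATCwAAEwsAAAIAAAAAAAAA////AAAAAAAAAwAAAAAAAAAAAAAAAAAAAAAAAAAAAAAAAAAAAAAAAAAAAAAAAAAAAAAAAAAAAAAAAAAAAAAAAAAAAAAAAAAAAAAAAAAAAAAAAAAAAAAAAAAAAAAAAAAAAAAAAAAAAAAAAAAAAAAAAAAAAAAAAAAAAPAAAAAAAAAB/8AAAAAAAAP/wAAAAAAAB//AAAAAAAAP/4AAAAAAAB//gAAAAAAAP/+AAAAAAAD//4AAAAAAAP//4AAAAAAA///8AAAAAAD///4AAAAAAP///gAAAAAA////AAAAAAD///+AAAAAAP///4AAAAAA////gAAAAAD///+AAAAAAP///8AAAAAA////wAAAAAD4P//AAAAAAOAH/4AAAAAAwAP/gAAAAADAAf4AAAAAAIAD/AAAAAAAAAP4AAAAAAAAA/AAAAAAAAAD4AAAAAAAAAPgAAAAAAAAAcAAAAAAAAAAAAAAAAAAAAAAAAAAAAAAAAAAAAAAAAAAAAAAAAAAAAAAAAAAAAAAAAAAAAAAAAAAAAAAAAAAAAAAAAAAAAAAAAAAAAAAAAAAAAAAAAAAAAAAAAAAAAAAAAAAAAAAAAAAAAAAAAAAAAAAAAAAAAAAAAAAAAAAAAAAAAAAAAAAAAAAAAAAAAAAAAAAAAAAAAAAAAAAAAAAAAAAAAAAAAAAAAAAAAAAAA=="/>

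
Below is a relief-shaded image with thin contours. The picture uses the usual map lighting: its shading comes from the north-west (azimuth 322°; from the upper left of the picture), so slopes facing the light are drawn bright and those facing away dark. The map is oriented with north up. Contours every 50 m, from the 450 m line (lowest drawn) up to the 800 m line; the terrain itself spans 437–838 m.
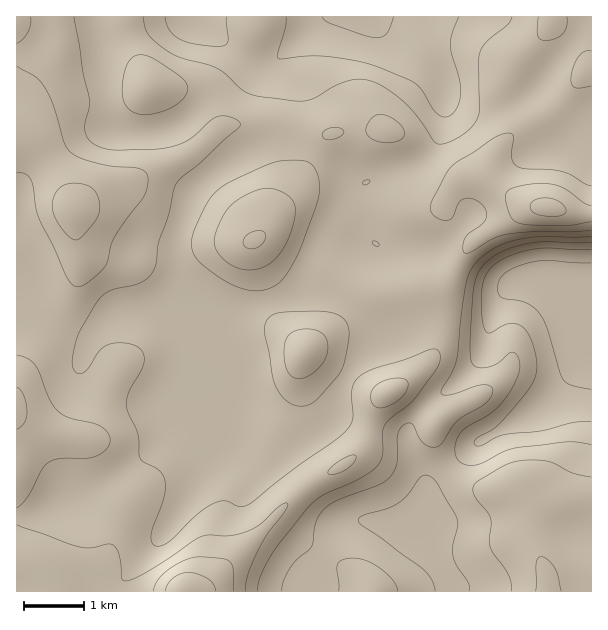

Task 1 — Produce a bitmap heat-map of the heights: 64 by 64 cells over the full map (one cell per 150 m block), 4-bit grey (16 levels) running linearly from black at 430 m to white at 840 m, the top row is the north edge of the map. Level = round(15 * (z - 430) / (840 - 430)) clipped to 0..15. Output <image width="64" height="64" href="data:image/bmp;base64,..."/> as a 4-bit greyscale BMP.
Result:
<image width="64" height="64" href="data:image/bmp;base64,Qk12CAAAAAAAAHYAAAAoAAAAQAAAAEAAAAABAAQAAAAAAAAIAAATCwAAEwsAABAAAAAAAAAAAAAAABEREQAiIiIAMzMzAERERABVVVUAZmZmAHd3dwCIiIgAmZmZAKqqqgC7u7sAzMzMAN3d3QDu7u4A////ALu7u6qqqqq83v/u3LqXdmZmZmd3d2VVRERFVWd4iIiHu7u7qqqqqqvO7u3cuph2ZmZmZ3d2ZVREREVVZ3iIiHe7u7uqqqqqqrzd3dy6mHZmZmZnd2ZVVEREVVZneIiId7u7uqqqqqmZq8zMzLuph2ZmZmZmZVREREVVZneIiId3u7uqqqqqmZiZq7u7u6mHdmZmZmVVRERERVZmd4iId3e6qqqqqqqZiIiaqqq7qph3ZmZlVVRERERFVmd3iId3d6qqqZmaqpmIiImqqqqqqYdmZVVUREREREVWZ3eId3d2qpmZmZmqmYiIiJmZmaqpiHZlVURERERERVVnd3h3d3apmZmZmZmZmIeIiZmJmqqYdmVVRERERERFVmd3d3d3d6mZiImZmZmYiHeIiIiJqqmHZlVVVEREREVWd3d3d3d3qpmIiZmZmZiId3iIiIiZqph3ZlVVVEREVWZ3d3d3d3e6mZmZmZmZmIh3d4iIiImaqZiHdmVVRERVZ3d3d3d3d7qpmZmZmZmYiHd3d3iIiJmaqZiHdlVERVVmd3d3d3dmu6qZmZmZiIiId3d3d3eIiJmqqZh3ZVVVVVVmd3d3Zma7qqqqqZmIiId3d3d3d3iIiZqqmYdlVVVURFVmZmZmVbu6qqqqqZiId3d3d3d3eHiImaqph2VWZVQzNFVVVVVVu7u7u6qpmId3d3d3d3eIh4iImZmHZmZ2VDMzNERERUTLu7u7qqmYh3d3d3d3d4iIiIiJmYdmZ3dUMzMzMzNERMy7uqqqmYh3d3d3d3d3iIiIiIiZiHZnh2VEMyIiIjMzzLuqqqmZiHd3d3d3d3eIiIiIiJmYd3d3dmVDMiIiIiLMuqmZmZiHd3d3d3d3d3iIiIiImqqYd3d3dlQyIREREcu6mZmZmId3d3d3d3d3iIiIiIiau6mHdnd3ZUMiERERy6qZiImZiHd3d3d3d3eImZiIiJqruph2ZmdmVDIRERG7qZiIiZmIh3d3d3d3d4mamYiIiaqqmHdmZmZUQyEREbupmIiImZiHd3d3d3d3iaqqmIiImZmZh2VVVVVDIRAAqqmYiIiZmId3d3d3d3eJu7qpiIiIiJmIdVREVUMhEACqmZiIiIiIiHd3d3d3eIq7u6mId3eIiIh2RDREQyEQAJmZmIiIiIiHd3d3d3d4mqu7qYh3d3eIiHZDM0QyEQAAmZmYiIiIiHd3d3d3d3iZqrqpiId3d3eIdkMzMzIRAACZmZiIiHd3d3d3d3d3eImaqZmIh3d3d3d2QyIzIhEAAJmZmYiId3d3d3d3d3d4iImZiIiIh3d3d3ZTIiIhEAAAiImZmYh3d3d3d3d3d4iIiIiIiIiIiIiIdlMhEREQAACIiZmZiId3d3d3d3d4iIiIiIiIiIiIiIh2UyEREAAAAIiJmaqYiIh3d3d3eIiIiId3iIiIiIiIiIdTIRAAAAAAiImaqqmZiIh3d3eIiZmIh3eIiId3eIiIh1MhAAAAAACIiZq7qpmZiHd3iImaqZiIeId3d3d3d3iHZCERAAAAAJmZqru6qZmIh3iJmqu6qYiHd3d3d3d3d4h1QiERERERmZmru7qpmYiHiImru7uqmId3d2ZmZnd3eIdkMiIREiKZmau7uqmZiIiImau8zLqYh3d2ZmZmZ3d4iHZVRDM0RJmavMy7qpmYiIiZq7zMu6mHd3ZmZmd3d4iIiId2ZmZmmZq8zMu6mZiIiImru8y7qYd3dmZnd3eIiIiJmZmZmZmZq8zcy7qpmYh4iaq7u7upiHd2Znd3eIiIiImau7u7upmrzdzMu6qZiHeJmqu7u6mYd3Zmd3eIiIiIiau8zMu6mavMzMy7qqmYd4iZqru6qZh3dmZ3d4iIiIiZq7zMy6maq8zMy7uqqZiHeImaqqqpmId2Zmd3eIiIiZmqu7u6maqrvMy7u6qpmId3iImZmZmYh3ZmZnd3iImZmZmqqpmIqqu7u7uqqqqZiId4iImZmYh3dmZmZnd4iZmZmZmYiIeqq7u6qqqqmZmYiHd3iIiIiHd3d3dmZ3eImZmIiIiHd7u7qqqZmZmZmZmIh3d4iIiIh3d3d3d3d3iJmYiHd3d3u7uqmYiIiIiIiIiId3iIiIiIiIiIh3dmd3iIiId3d3e7u6qYh3d3d3eIiIiIiIiIiIiIiIiId2Zmd4iIiHd3d7u7qpiHd3d3d3iIiIiIiIiIiIiIiIh2ZVZneIiIh3d3u7qpmId3eIh3d4iIiIiId3eIiIiIh3ZVVWZ3eIiId3e7qqmYiHiIiIiHiIiId3d3d3d4iIh3ZURFZnd3eIiHd6qqqZiIeImZmIiIh3d3dmZmd3d4d3ZVREVWd3d3d4h3qqqpmId4maqZiId3dmZmZmZmd3d2ZVRERFZ3d3d3iIiqqqmYh3iZqpmIh3dmVVVVZmZmdmZVRERFVneHd3d4iKqqqZh3eImZmId3dmVVVVVWZmZmVUREREVmd4h3d3iIqqqpmHd4iZmHd2ZmVVRFVVVVVVRERERERWZ3iHd3eIiqqqmYd3eIiHZmZVVVVURERERERDMzRERFZneIiHd4iKqZmZh3d3h3ZVVVRVVVVERERDMzMzM0REVmd3iIiIiIqpmZiHd3d3ZVREREVVVURDMzMzMzMzRERVZnd4iIiIiqqZmHd3d3ZVRERERVZlVDMzMzIiMzM0RFVWZneIiIh6qpmYd3d3dlRERERFZmVUMzMiIiIzMzREVVVmZ4iYh3"/>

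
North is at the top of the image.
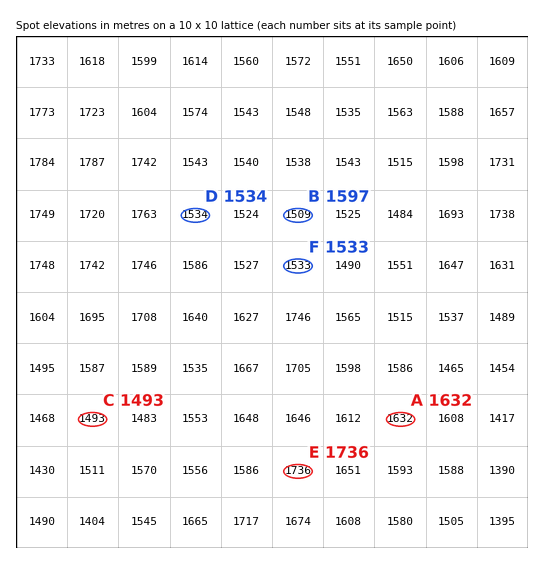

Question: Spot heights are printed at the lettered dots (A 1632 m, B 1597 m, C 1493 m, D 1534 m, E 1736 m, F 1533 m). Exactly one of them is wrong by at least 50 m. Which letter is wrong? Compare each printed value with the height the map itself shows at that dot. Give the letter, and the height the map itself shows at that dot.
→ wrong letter B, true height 1509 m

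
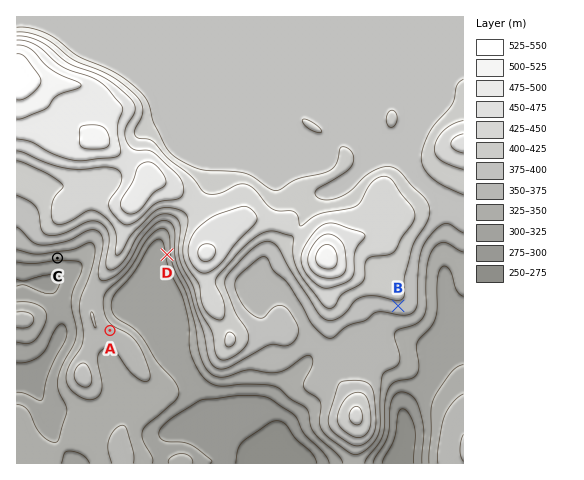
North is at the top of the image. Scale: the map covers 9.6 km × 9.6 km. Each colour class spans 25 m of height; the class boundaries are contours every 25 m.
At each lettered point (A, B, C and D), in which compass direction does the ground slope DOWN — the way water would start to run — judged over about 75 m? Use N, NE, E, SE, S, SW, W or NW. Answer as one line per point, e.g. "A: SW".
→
A: NE
B: S
C: S
D: W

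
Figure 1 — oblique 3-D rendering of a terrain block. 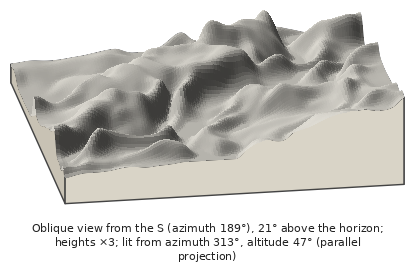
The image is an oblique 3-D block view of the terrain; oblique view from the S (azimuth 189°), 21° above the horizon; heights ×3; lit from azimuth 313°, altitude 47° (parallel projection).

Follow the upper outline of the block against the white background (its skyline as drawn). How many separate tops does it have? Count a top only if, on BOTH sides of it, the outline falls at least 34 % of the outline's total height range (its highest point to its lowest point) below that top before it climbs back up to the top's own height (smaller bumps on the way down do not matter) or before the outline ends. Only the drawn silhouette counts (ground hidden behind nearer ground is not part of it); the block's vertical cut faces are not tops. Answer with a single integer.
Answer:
1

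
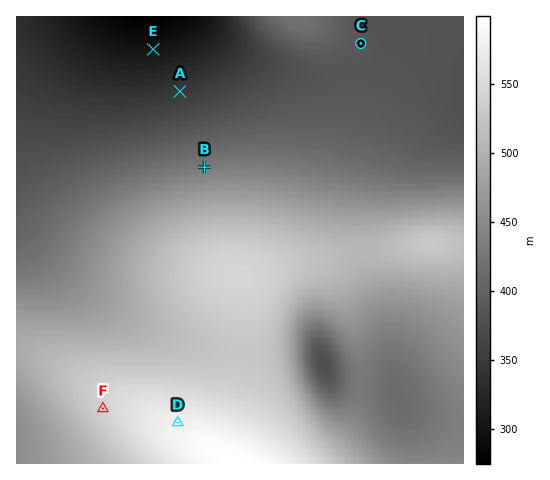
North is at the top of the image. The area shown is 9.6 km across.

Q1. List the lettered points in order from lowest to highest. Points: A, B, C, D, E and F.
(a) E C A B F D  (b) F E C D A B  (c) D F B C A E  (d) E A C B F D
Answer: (d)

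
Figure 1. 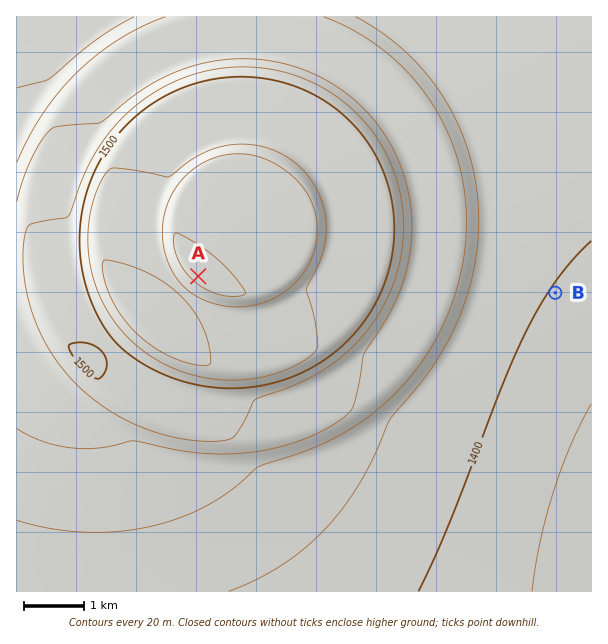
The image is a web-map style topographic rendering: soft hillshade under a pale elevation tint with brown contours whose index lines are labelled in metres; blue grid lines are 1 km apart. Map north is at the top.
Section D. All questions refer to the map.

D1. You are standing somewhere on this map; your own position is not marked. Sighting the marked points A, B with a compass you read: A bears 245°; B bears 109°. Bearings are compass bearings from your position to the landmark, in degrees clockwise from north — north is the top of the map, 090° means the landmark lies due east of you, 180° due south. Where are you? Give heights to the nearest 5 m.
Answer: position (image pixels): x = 330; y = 215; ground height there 1515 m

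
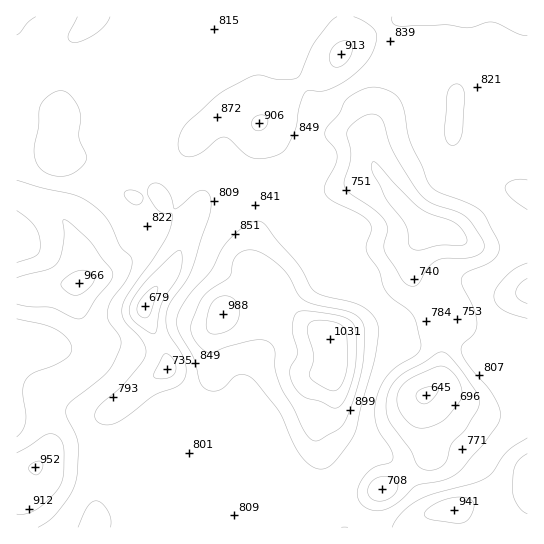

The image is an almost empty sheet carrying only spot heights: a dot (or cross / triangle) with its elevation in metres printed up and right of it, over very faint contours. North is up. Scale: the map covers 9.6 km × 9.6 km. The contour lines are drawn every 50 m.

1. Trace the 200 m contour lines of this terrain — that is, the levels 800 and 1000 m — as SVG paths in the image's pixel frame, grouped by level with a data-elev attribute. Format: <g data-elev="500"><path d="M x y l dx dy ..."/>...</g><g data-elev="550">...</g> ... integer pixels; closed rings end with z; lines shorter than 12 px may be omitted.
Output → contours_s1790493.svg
<g data-elev="800"><path d="M78 527l9-20 4-5 6-1 5 2 6 8 3 8-1 8"/><path d="M373 510l-8-3-6-6-2-7 2-8 4-9 7-7 7-4 13-3 3-5-2-8-11-17-4-10-1-13 2-15 6-13 7-9 8-7 20-13 3-6 0-5-5-20-3-7-5-5-15-11-6-6-4-7-4-16-12-17-1-8 5-15-1-7-11-9-29-15-4-4-2-5 2-8 9-17 2-8-2-8-10-12 1-8 13-15 5-12 4-4 14-8 12-3 8 1 9 4 9 9 4 10 6 30 21 45 8 6 28 11 13 7 6 7 12 25 1 9-5 8-8 5-20 9-4 5 0 7 11 22 4 16-2 10-12 11-2 6 6 14 26 31 6 12 1 8-2 10-13 17-29 32-13 6-26 5-16 15-10 7-9 3z"/><path d="M105 425l-6-2-3-4-1-4 1-5 6-7 24-21 16-20 4-8-1-7-3-6-18-22-2-8 1-8 6-10 35-51 5-9 3-11-1-9-10-1-8-7-5-10 0-8 3-3 4-1 8 3 7 8 4 15 1 0 22-17 5-2 4 1 4 4 1 7-3 17-18 54-19 29-5 13 0 10 2 8 13 19 4 10 1 8-1 8-7 8-24 9-33 26-8 3z"/><path d="M135 205l-5-3-4-4-2-4 1-3 9-1 8 5 0 7-3 2z"/><path d="M53 175l-8-3-7-6-3-8-1-11 4-20 1-16 2-6 4-6 6-5 11-3 8 4 9 14 2 9-2 20 8 20-4 8-10 8-10 2z"/><path d="M450 145l-4-4-1-8 2-38 4-9 7-2 4 3 3 7-3 37-4 12-4 2z"/><path d="M110 17l-6 9-9 8-13 7-9 1-4-2-1-5 9-18"/></g><g data-elev="1000"><path d="M329 390l5 1 4-2 4-5 3-9 3-16-2-26-2-6-6-4-12-2-12 0-5 2-2 6 7 28-5 18 6 7z"/></g>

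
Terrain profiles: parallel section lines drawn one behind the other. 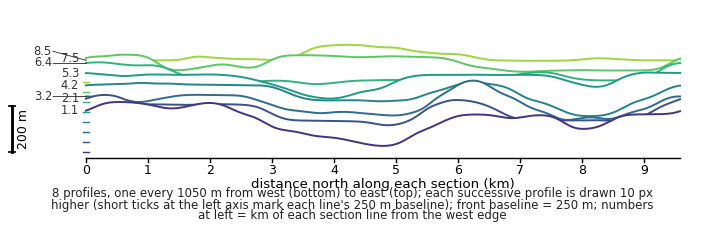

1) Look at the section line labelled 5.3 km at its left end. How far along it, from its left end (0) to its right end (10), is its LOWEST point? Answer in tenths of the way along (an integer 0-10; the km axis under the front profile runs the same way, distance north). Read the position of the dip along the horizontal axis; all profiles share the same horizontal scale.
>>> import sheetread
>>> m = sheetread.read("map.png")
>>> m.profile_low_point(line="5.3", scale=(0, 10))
4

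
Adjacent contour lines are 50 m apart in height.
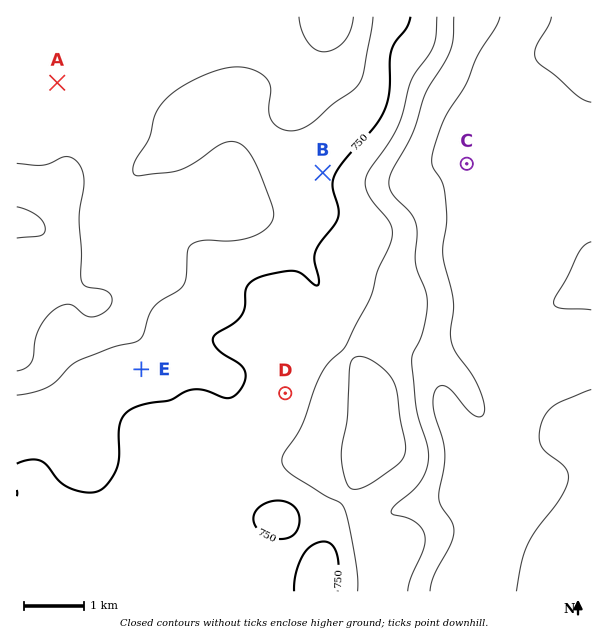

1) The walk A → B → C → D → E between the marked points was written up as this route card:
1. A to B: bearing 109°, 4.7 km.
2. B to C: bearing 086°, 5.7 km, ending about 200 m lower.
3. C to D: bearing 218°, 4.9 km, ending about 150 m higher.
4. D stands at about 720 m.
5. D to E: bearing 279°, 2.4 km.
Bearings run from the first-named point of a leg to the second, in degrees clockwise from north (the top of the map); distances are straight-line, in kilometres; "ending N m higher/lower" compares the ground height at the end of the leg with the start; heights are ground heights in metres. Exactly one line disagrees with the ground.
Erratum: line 2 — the distance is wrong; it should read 2.4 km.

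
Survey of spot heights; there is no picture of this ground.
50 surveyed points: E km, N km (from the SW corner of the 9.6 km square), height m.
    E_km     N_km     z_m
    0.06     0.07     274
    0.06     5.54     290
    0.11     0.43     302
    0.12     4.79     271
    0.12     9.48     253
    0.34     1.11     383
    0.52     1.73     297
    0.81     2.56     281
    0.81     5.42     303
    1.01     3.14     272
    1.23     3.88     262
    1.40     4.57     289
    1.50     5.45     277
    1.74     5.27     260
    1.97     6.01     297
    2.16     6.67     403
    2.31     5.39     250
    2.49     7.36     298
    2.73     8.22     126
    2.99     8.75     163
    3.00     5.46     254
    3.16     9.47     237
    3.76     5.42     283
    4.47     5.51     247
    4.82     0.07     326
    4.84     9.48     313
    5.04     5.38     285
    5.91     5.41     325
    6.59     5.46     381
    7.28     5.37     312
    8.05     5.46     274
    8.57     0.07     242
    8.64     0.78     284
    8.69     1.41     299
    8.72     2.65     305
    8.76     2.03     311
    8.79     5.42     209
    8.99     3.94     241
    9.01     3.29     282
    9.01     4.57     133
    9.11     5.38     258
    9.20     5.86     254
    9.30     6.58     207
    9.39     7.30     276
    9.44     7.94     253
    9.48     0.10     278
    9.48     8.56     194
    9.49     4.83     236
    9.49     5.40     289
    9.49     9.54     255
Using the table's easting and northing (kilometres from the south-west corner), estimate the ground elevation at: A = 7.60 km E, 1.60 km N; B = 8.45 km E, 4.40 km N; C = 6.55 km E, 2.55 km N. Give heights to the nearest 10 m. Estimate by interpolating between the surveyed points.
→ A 260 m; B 230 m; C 270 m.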